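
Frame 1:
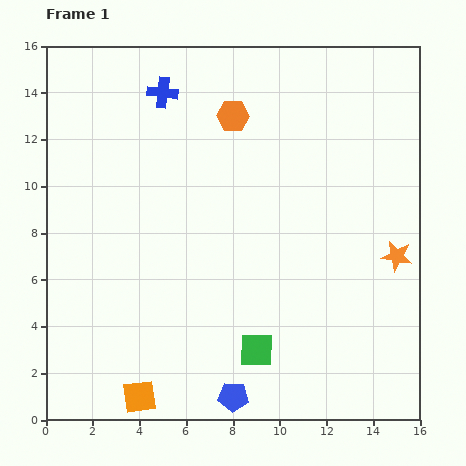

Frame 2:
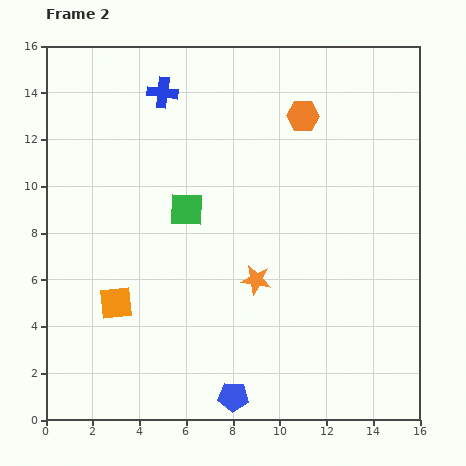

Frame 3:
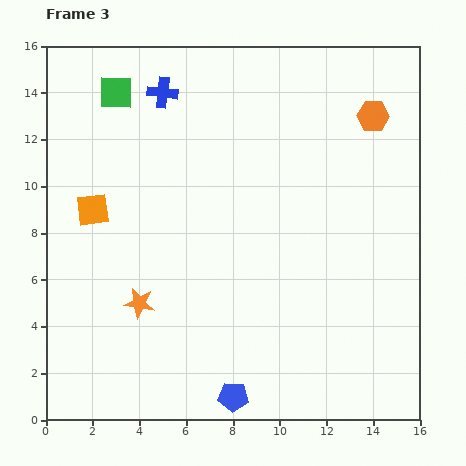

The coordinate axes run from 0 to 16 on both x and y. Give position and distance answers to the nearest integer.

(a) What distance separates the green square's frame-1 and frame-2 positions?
7

The green square moved from (9, 3) to (6, 9), a distance of √(3² + 6²) ≈ 7.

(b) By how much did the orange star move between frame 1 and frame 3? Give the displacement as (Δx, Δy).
(-11, -2)

The orange star was at (15, 7) in frame 1 and (4, 5) in frame 3.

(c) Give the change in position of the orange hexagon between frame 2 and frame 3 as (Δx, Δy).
(3, 0)

The orange hexagon was at (11, 13) in frame 2 and (14, 13) in frame 3.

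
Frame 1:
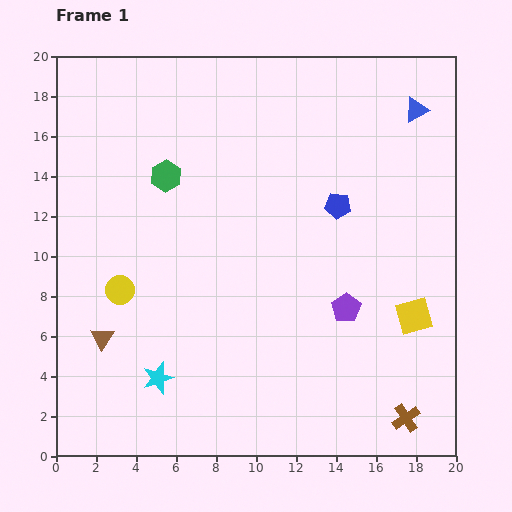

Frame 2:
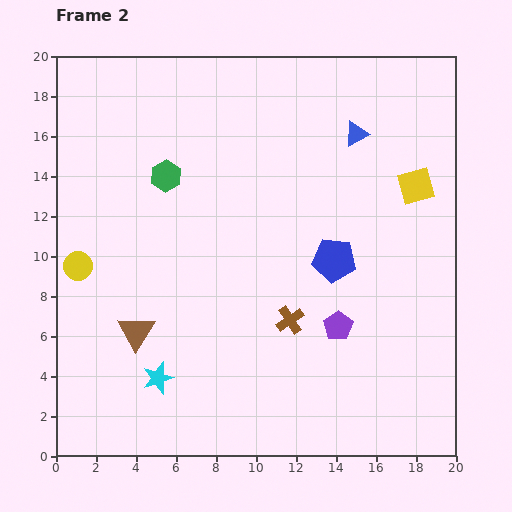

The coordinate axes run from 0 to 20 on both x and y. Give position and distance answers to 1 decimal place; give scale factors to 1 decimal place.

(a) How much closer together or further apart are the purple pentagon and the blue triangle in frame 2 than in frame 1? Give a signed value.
-0.9

Distance in frame 1: 10.5. Distance in frame 2: 9.6.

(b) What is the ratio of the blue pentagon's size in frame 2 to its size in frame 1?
1.7×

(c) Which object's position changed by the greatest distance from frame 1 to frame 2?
the brown cross

(moved 7.6; next 6.5)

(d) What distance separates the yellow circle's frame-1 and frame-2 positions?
2.4

The yellow circle moved from (3.2, 8.3) to (1.1, 9.5), a distance of √(2.1² + 1.2²) ≈ 2.4.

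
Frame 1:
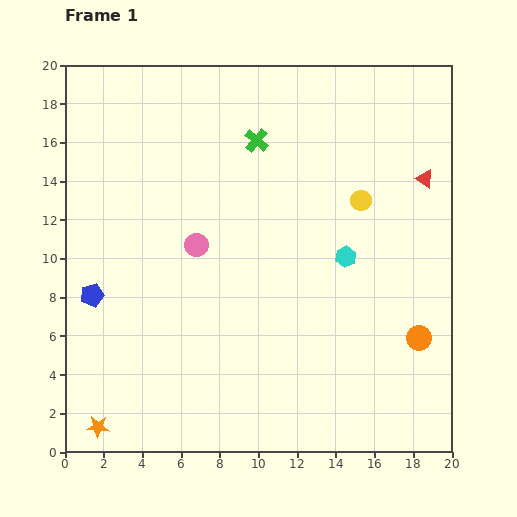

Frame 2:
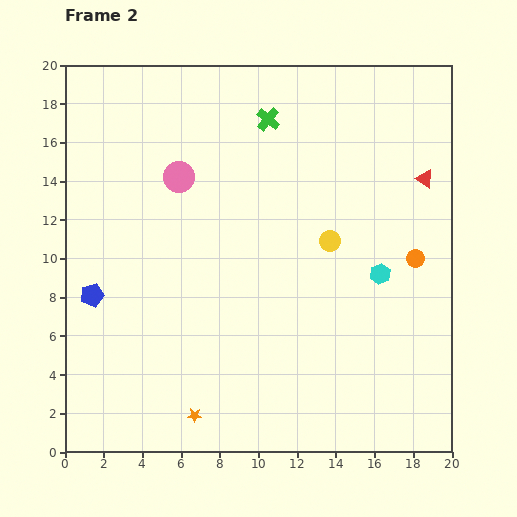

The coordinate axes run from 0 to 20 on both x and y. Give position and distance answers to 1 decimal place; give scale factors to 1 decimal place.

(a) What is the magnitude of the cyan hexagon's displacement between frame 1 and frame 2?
2.0

The cyan hexagon moved from (14.5, 10.1) to (16.3, 9.2), a distance of √(1.8² + 0.9²) ≈ 2.0.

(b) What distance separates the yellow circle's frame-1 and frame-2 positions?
2.6

The yellow circle moved from (15.3, 13.0) to (13.7, 10.9), a distance of √(1.6² + 2.1²) ≈ 2.6.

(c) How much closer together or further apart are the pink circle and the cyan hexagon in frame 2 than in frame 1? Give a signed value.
+3.8

Distance in frame 1: 7.7. Distance in frame 2: 11.5.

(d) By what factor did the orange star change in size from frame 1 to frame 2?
0.6×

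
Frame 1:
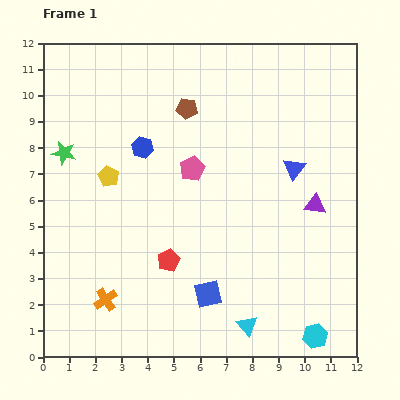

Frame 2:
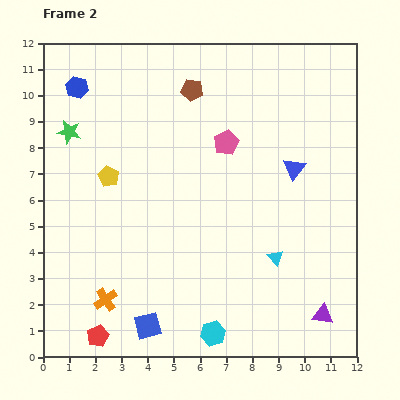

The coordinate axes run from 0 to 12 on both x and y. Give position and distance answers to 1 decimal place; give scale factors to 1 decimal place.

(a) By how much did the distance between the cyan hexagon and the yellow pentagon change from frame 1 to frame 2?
-2.8

Distance in frame 1: 10.0. Distance in frame 2: 7.2.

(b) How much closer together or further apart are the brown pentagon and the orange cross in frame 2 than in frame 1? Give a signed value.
+0.8

Distance in frame 1: 7.9. Distance in frame 2: 8.7.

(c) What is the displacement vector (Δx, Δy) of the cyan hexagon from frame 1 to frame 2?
(-3.9, 0.1)

The cyan hexagon was at (10.4, 0.8) in frame 1 and (6.5, 0.9) in frame 2.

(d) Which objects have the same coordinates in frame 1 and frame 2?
the yellow pentagon, the blue triangle, the orange cross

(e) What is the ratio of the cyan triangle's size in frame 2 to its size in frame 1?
0.8×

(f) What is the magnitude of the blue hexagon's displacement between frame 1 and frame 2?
3.4

The blue hexagon moved from (3.8, 8.0) to (1.3, 10.3), a distance of √(2.5² + 2.3²) ≈ 3.4.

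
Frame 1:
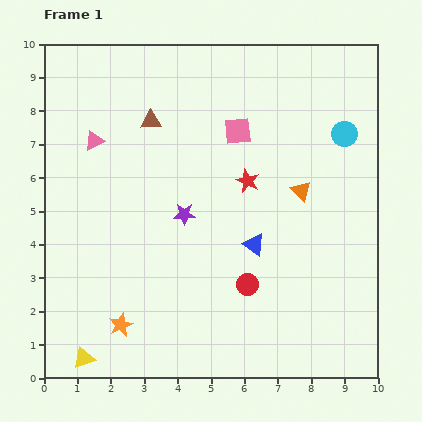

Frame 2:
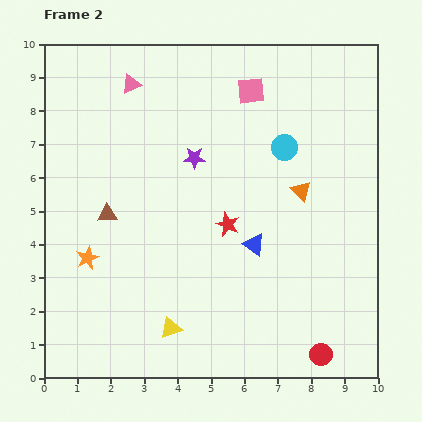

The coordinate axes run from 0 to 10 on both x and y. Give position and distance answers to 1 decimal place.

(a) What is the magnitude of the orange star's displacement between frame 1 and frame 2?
2.2

The orange star moved from (2.3, 1.6) to (1.3, 3.6), a distance of √(1.0² + 2.0²) ≈ 2.2.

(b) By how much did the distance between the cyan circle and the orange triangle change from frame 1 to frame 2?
-0.7

Distance in frame 1: 2.1. Distance in frame 2: 1.4.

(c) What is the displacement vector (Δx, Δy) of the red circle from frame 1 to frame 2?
(2.2, -2.1)

The red circle was at (6.1, 2.8) in frame 1 and (8.3, 0.7) in frame 2.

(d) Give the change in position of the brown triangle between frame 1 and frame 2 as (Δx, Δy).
(-1.3, -2.8)

The brown triangle was at (3.2, 7.7) in frame 1 and (1.9, 4.9) in frame 2.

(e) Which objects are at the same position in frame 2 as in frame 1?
the orange triangle, the blue triangle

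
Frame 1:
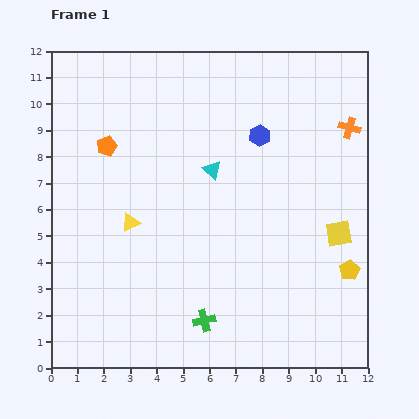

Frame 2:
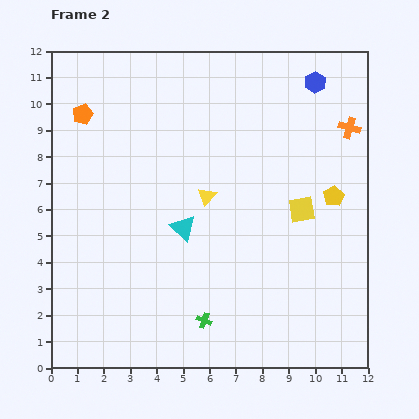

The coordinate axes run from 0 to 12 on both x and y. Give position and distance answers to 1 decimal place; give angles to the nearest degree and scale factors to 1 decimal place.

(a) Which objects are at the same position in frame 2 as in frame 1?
the orange cross, the green cross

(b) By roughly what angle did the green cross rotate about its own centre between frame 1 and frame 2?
34° clockwise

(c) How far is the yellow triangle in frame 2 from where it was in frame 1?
3.1

The yellow triangle moved from (3.0, 5.5) to (5.9, 6.5), a distance of √(2.9² + 1.0²) ≈ 3.1.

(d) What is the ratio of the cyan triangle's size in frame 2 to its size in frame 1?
1.4×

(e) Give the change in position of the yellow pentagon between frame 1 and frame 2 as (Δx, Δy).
(-0.6, 2.8)

The yellow pentagon was at (11.3, 3.7) in frame 1 and (10.7, 6.5) in frame 2.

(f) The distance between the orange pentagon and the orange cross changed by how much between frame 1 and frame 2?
+0.9

Distance in frame 1: 9.2. Distance in frame 2: 10.1.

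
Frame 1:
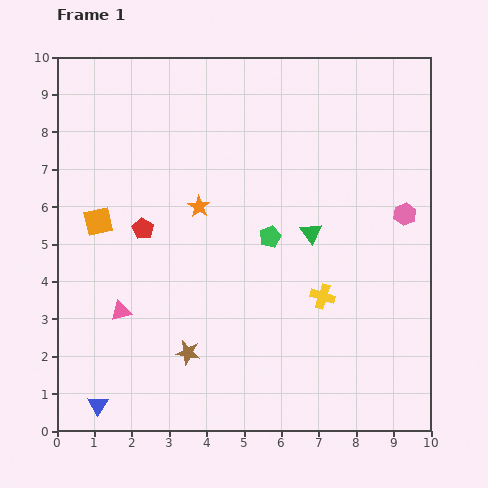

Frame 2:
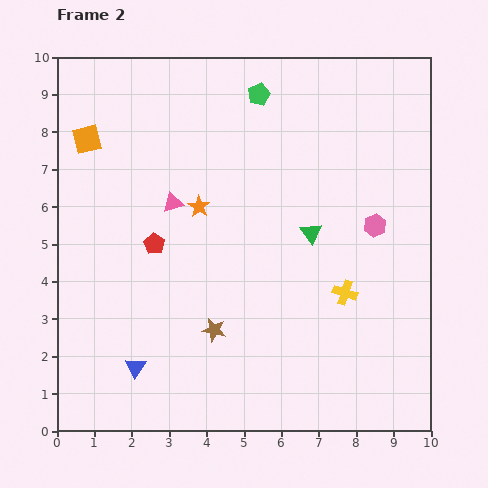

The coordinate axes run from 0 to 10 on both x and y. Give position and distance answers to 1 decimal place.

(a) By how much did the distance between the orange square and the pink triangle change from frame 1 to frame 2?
+0.4

Distance in frame 1: 2.5. Distance in frame 2: 2.9.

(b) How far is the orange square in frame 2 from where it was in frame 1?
2.2

The orange square moved from (1.1, 5.6) to (0.8, 7.8), a distance of √(0.3² + 2.2²) ≈ 2.2.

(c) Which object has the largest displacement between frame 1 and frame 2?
the green pentagon

(moved 3.8; next 3.2)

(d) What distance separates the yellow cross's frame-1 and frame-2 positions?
0.6

The yellow cross moved from (7.1, 3.6) to (7.7, 3.7), a distance of √(0.6² + 0.1²) ≈ 0.6.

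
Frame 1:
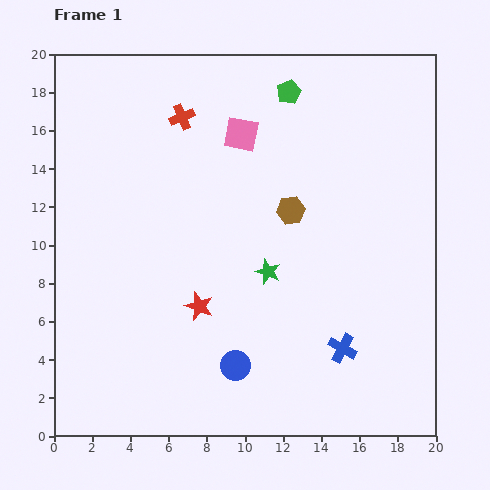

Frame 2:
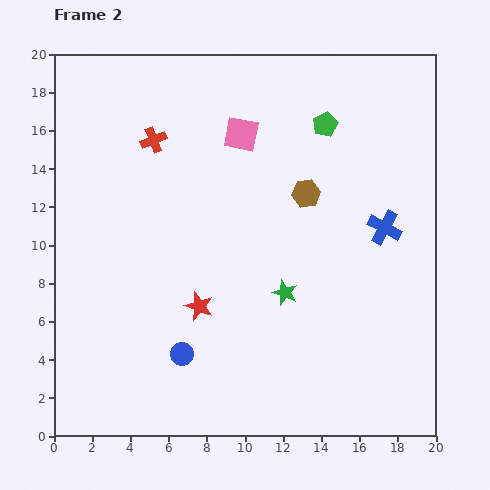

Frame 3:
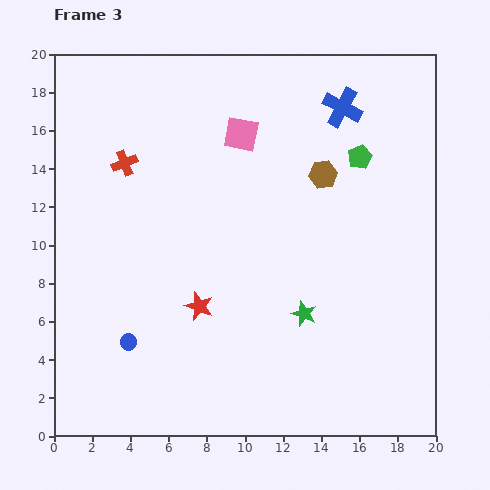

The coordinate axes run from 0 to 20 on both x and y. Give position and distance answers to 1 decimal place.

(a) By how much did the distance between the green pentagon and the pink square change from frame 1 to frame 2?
+1.1

Distance in frame 1: 3.3. Distance in frame 2: 4.4.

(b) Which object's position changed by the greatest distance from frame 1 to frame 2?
the blue cross

(moved 6.7; next 2.9)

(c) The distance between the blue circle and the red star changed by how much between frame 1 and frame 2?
-0.9

Distance in frame 1: 3.6. Distance in frame 2: 2.7.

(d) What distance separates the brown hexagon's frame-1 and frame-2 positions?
1.2

The brown hexagon moved from (12.4, 11.8) to (13.2, 12.7), a distance of √(0.8² + 0.9²) ≈ 1.2.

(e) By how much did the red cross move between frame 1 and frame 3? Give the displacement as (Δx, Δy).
(-3.0, -2.4)

The red cross was at (6.7, 16.7) in frame 1 and (3.7, 14.3) in frame 3.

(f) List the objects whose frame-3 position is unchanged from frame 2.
the pink square, the red star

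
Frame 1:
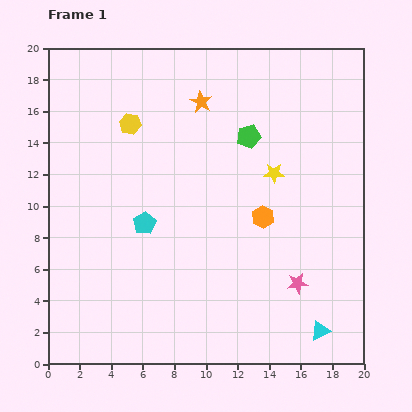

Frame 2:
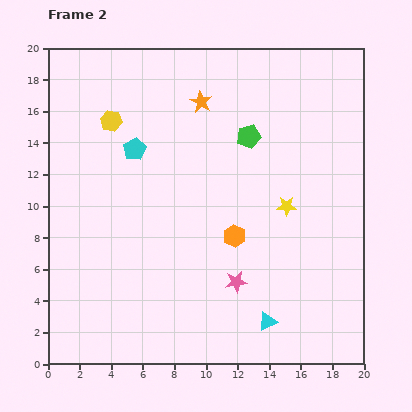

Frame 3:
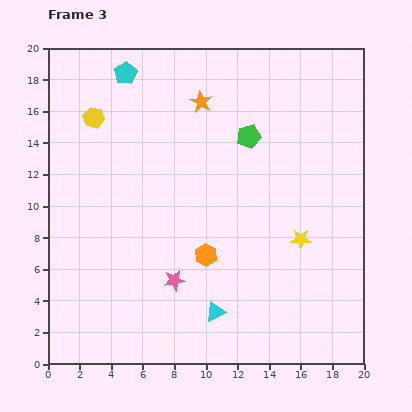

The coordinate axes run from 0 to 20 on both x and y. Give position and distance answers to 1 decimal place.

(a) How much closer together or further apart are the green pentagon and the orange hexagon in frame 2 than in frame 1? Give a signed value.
+1.2

Distance in frame 1: 5.2. Distance in frame 2: 6.4.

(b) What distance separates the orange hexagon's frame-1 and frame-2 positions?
2.2

The orange hexagon moved from (13.6, 9.3) to (11.8, 8.1), a distance of √(1.8² + 1.2²) ≈ 2.2.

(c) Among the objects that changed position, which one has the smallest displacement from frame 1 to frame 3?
the yellow hexagon

(moved 2.3)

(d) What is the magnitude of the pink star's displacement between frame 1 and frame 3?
7.8

The pink star moved from (15.8, 5.1) to (8.0, 5.3), a distance of √(7.8² + 0.2²) ≈ 7.8.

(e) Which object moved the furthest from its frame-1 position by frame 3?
the cyan pentagon

(moved 9.6; next 7.8)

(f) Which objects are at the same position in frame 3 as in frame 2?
the orange star, the green pentagon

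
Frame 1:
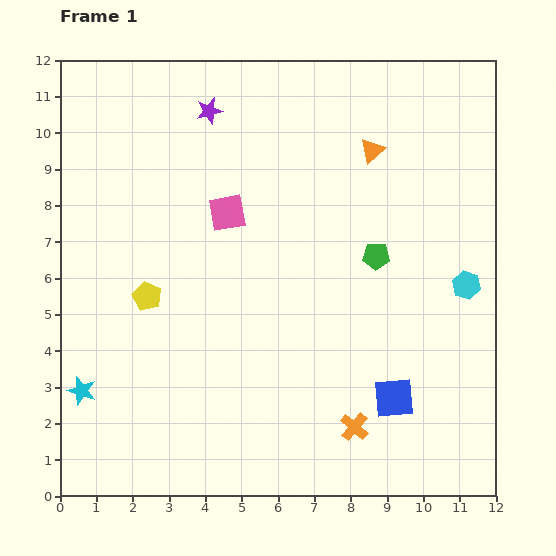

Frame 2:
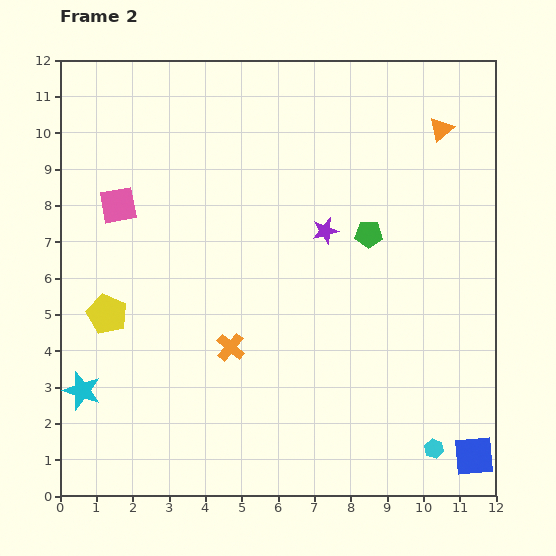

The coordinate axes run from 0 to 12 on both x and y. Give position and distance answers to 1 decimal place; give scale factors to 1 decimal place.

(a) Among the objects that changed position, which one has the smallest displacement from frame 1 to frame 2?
the green pentagon

(moved 0.6)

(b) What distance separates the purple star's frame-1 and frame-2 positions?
4.6

The purple star moved from (4.1, 10.6) to (7.3, 7.3), a distance of √(3.2² + 3.3²) ≈ 4.6.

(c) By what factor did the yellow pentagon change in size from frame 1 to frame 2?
1.4×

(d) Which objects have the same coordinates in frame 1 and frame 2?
the cyan star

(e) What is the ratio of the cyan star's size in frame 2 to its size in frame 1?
1.3×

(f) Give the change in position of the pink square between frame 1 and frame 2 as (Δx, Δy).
(-3.0, 0.2)

The pink square was at (4.6, 7.8) in frame 1 and (1.6, 8.0) in frame 2.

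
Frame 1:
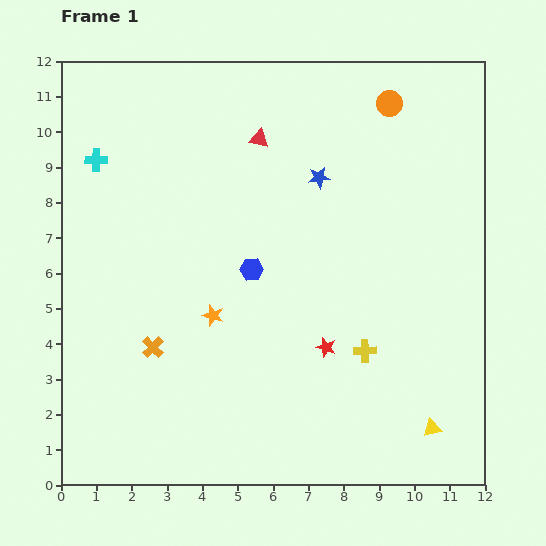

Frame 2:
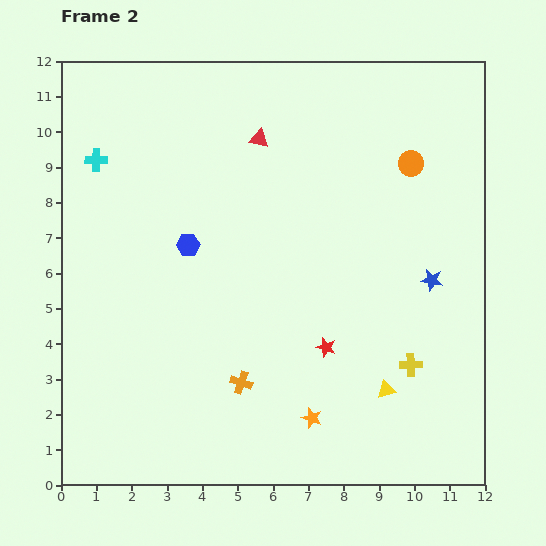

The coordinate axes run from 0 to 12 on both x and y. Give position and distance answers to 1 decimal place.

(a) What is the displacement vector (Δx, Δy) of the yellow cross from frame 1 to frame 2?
(1.3, -0.4)

The yellow cross was at (8.6, 3.8) in frame 1 and (9.9, 3.4) in frame 2.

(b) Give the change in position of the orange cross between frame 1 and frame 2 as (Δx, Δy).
(2.5, -1.0)

The orange cross was at (2.6, 3.9) in frame 1 and (5.1, 2.9) in frame 2.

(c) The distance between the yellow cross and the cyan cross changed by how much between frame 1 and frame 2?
+1.3

Distance in frame 1: 9.3. Distance in frame 2: 10.6.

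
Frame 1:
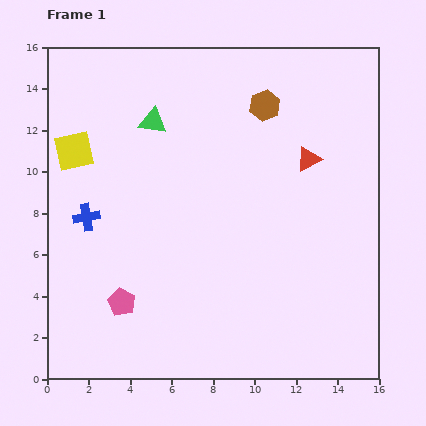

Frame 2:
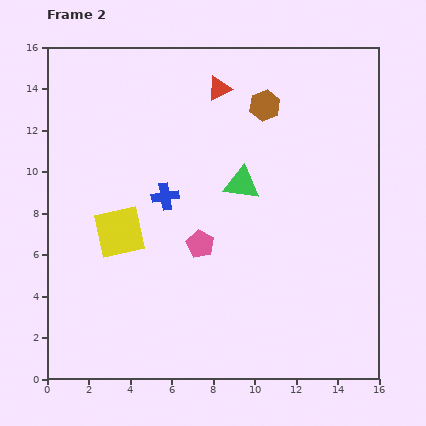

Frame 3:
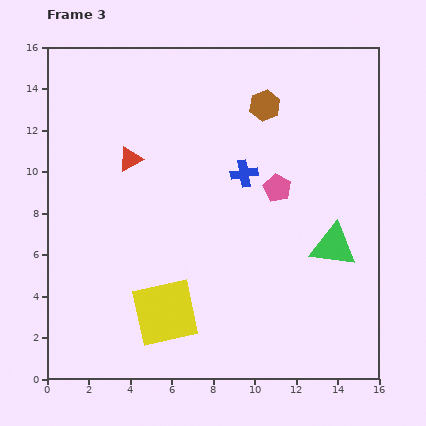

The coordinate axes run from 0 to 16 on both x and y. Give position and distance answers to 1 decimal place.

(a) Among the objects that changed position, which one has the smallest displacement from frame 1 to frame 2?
the blue cross

(moved 3.9)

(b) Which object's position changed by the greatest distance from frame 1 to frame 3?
the green triangle

(moved 10.6; next 9.3)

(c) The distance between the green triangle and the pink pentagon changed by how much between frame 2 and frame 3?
+0.4

Distance in frame 2: 3.5. Distance in frame 3: 3.9.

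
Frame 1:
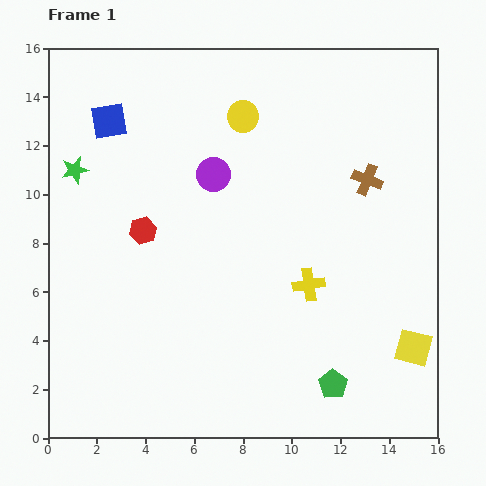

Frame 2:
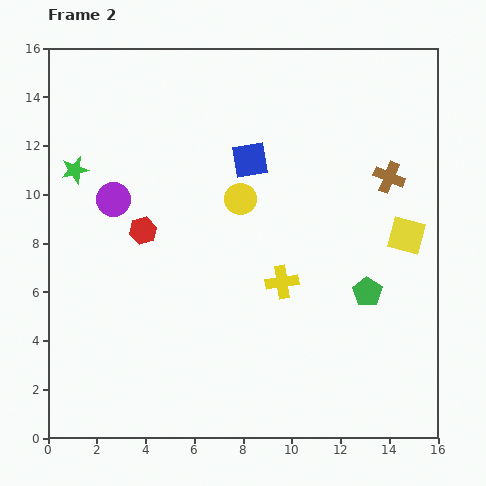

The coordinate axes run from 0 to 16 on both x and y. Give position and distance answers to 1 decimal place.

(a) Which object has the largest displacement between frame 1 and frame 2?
the blue square

(moved 6.0; next 4.6)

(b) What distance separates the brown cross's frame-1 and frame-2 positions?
0.9

The brown cross moved from (13.1, 10.6) to (14.0, 10.7), a distance of √(0.9² + 0.1²) ≈ 0.9.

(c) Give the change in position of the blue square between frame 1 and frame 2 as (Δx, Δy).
(5.8, -1.6)

The blue square was at (2.5, 13.0) in frame 1 and (8.3, 11.4) in frame 2.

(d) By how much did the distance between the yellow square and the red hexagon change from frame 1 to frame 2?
-1.3

Distance in frame 1: 12.1. Distance in frame 2: 10.8.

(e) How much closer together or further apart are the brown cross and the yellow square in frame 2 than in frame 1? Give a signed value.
-4.7

Distance in frame 1: 7.2. Distance in frame 2: 2.5.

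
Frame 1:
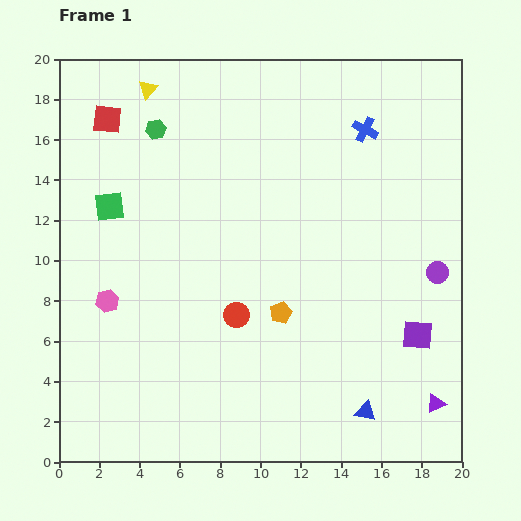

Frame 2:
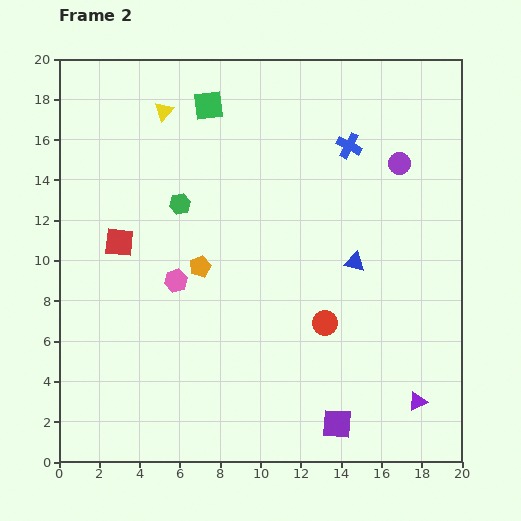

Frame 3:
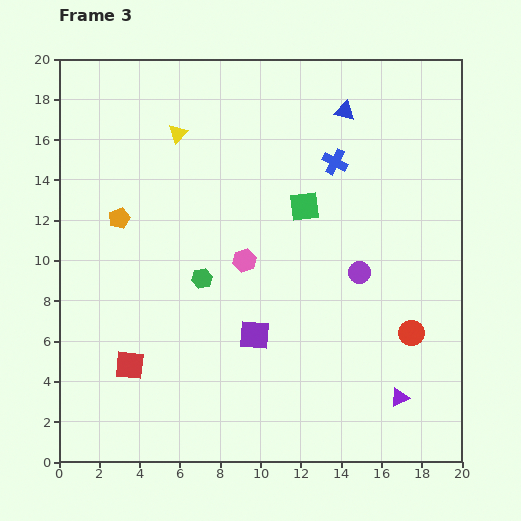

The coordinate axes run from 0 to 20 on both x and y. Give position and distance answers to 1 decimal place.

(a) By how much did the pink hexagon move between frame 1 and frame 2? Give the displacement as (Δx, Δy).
(3.4, 1.0)

The pink hexagon was at (2.4, 8.0) in frame 1 and (5.8, 9.0) in frame 2.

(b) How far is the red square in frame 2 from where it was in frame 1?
6.1

The red square moved from (2.4, 17.0) to (3.0, 10.9), a distance of √(0.6² + 6.1²) ≈ 6.1.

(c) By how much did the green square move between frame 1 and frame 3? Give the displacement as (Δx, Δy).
(9.7, 0.0)

The green square was at (2.5, 12.7) in frame 1 and (12.2, 12.7) in frame 3.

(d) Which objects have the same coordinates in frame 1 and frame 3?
none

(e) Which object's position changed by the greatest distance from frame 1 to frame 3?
the blue triangle

(moved 14.9; next 12.2)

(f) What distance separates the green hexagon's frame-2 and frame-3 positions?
3.9

The green hexagon moved from (6.0, 12.8) to (7.1, 9.1), a distance of √(1.1² + 3.7²) ≈ 3.9.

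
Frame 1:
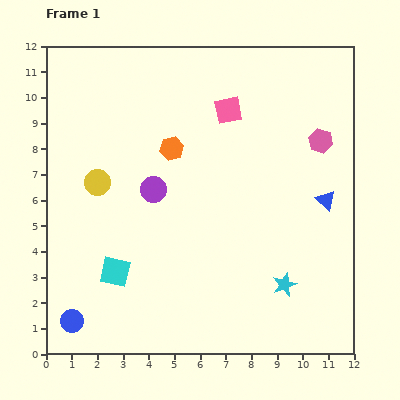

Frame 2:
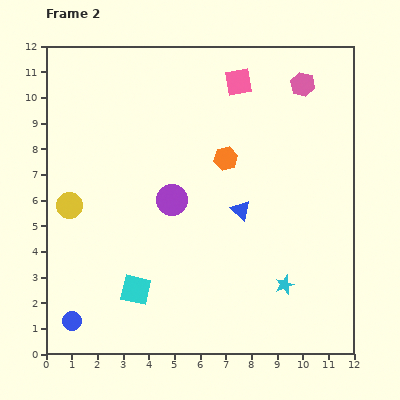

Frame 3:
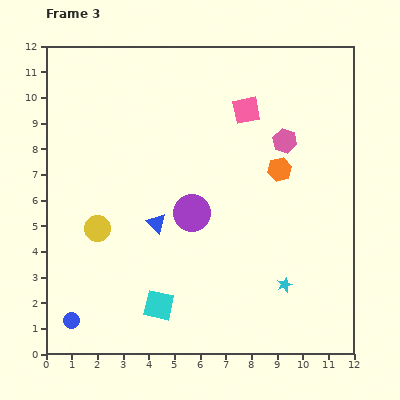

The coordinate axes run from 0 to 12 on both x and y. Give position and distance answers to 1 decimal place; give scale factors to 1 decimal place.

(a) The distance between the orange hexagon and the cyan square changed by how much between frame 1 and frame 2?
+0.9

Distance in frame 1: 5.3. Distance in frame 2: 6.2.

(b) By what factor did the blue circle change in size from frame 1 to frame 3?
0.7×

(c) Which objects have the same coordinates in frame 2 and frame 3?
the cyan star, the blue circle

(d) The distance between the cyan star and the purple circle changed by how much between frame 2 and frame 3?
-0.9

Distance in frame 2: 5.5. Distance in frame 3: 4.6.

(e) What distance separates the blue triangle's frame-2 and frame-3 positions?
3.3

The blue triangle moved from (7.6, 5.6) to (4.3, 5.1), a distance of √(3.3² + 0.5²) ≈ 3.3.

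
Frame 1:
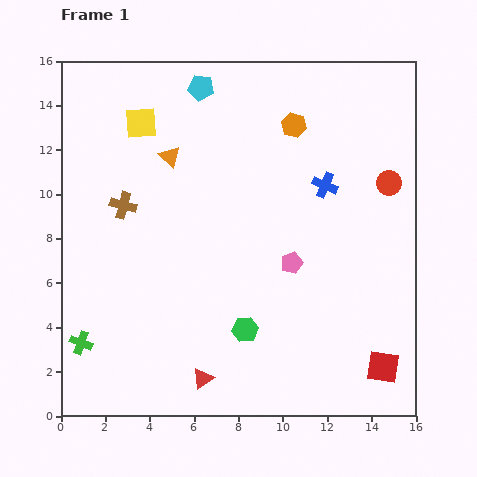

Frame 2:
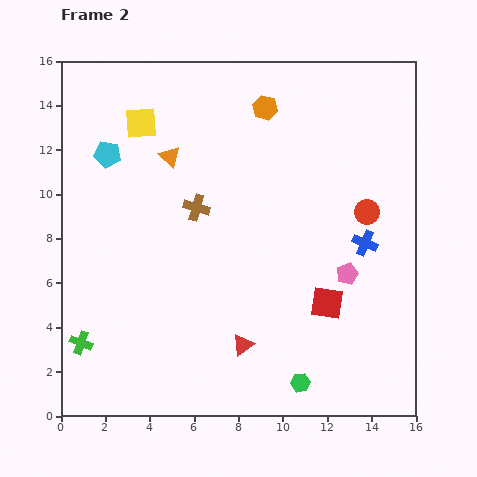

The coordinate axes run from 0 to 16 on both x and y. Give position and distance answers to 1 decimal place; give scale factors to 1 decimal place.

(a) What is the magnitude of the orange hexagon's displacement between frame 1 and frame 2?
1.5

The orange hexagon moved from (10.5, 13.1) to (9.2, 13.9), a distance of √(1.3² + 0.8²) ≈ 1.5.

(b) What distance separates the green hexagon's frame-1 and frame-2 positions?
3.5

The green hexagon moved from (8.3, 3.9) to (10.8, 1.5), a distance of √(2.5² + 2.4²) ≈ 3.5.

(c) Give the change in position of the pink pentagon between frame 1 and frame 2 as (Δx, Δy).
(2.5, -0.5)

The pink pentagon was at (10.4, 6.9) in frame 1 and (12.9, 6.4) in frame 2.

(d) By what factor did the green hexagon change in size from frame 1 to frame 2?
0.8×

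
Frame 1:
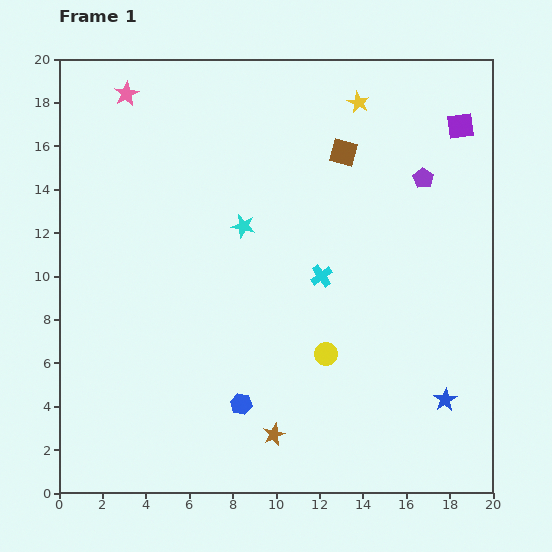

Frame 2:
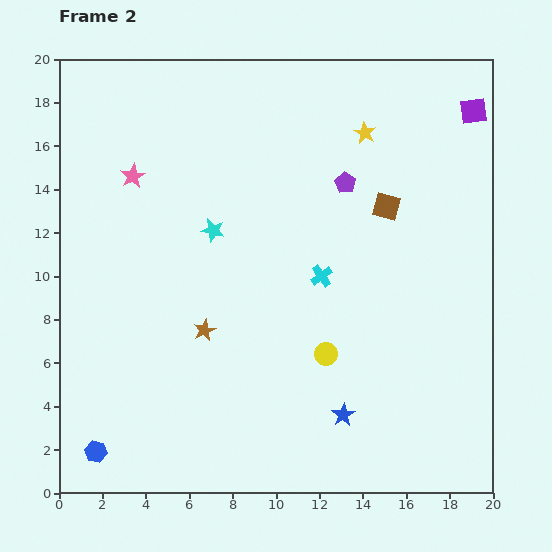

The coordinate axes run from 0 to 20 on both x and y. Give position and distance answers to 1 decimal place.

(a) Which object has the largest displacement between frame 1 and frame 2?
the blue hexagon

(moved 7.1; next 5.8)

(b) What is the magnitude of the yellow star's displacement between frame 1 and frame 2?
1.4

The yellow star moved from (13.8, 18.0) to (14.1, 16.6), a distance of √(0.3² + 1.4²) ≈ 1.4.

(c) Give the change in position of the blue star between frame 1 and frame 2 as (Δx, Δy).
(-4.7, -0.7)

The blue star was at (17.8, 4.3) in frame 1 and (13.1, 3.6) in frame 2.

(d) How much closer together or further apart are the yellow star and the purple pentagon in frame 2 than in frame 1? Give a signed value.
-2.1

Distance in frame 1: 4.6. Distance in frame 2: 2.5.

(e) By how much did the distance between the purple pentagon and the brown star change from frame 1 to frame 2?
-4.3

Distance in frame 1: 13.7. Distance in frame 2: 9.4.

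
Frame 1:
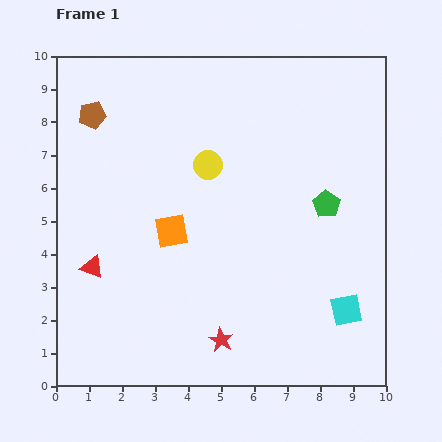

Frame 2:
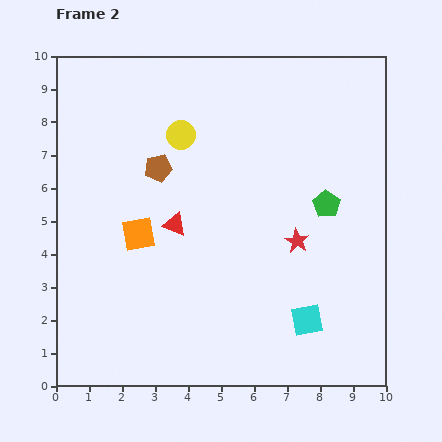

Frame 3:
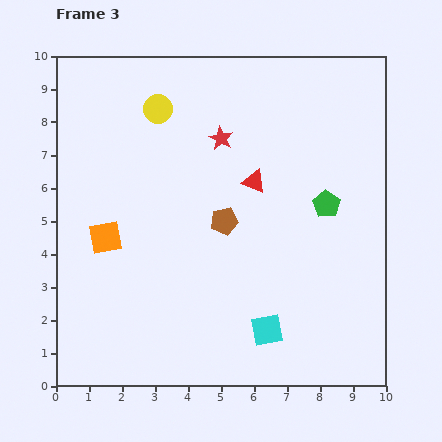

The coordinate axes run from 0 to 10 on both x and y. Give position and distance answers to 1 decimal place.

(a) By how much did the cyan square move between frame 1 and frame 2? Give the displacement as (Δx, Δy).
(-1.2, -0.3)

The cyan square was at (8.8, 2.3) in frame 1 and (7.6, 2.0) in frame 2.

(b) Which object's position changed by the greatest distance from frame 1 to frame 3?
the red star

(moved 6.1; next 5.5)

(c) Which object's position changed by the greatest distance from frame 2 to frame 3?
the red star

(moved 3.9; next 2.7)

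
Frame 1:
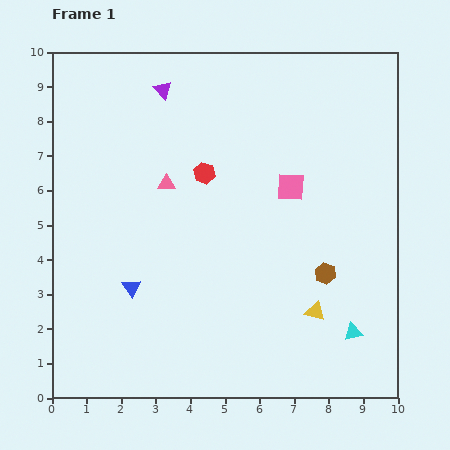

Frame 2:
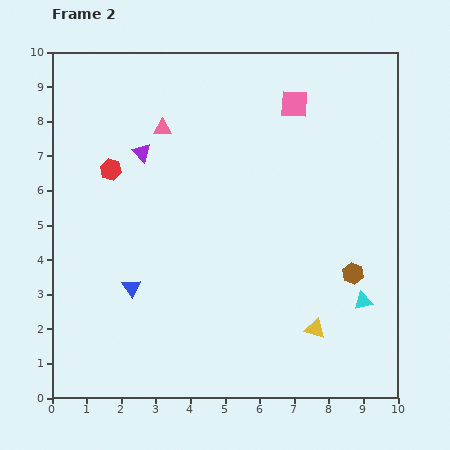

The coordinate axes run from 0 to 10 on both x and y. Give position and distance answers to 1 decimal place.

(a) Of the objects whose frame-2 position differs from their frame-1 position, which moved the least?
the yellow triangle

(moved 0.5)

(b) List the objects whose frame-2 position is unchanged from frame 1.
the blue triangle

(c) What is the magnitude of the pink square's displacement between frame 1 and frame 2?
2.4

The pink square moved from (6.9, 6.1) to (7.0, 8.5), a distance of √(0.1² + 2.4²) ≈ 2.4.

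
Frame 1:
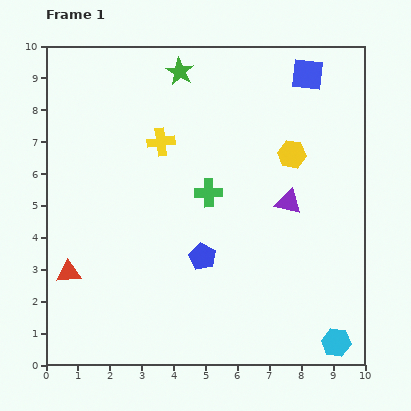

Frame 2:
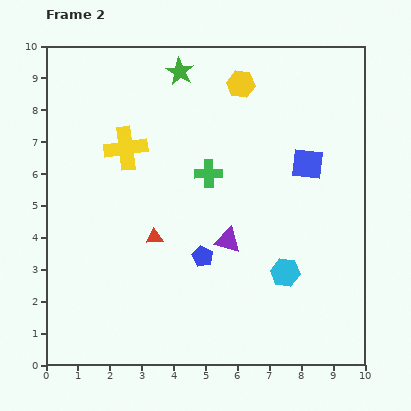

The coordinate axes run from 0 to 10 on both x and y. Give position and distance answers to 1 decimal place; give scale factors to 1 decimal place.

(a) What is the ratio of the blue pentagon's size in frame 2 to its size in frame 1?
0.8×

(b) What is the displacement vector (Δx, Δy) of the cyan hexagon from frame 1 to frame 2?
(-1.6, 2.2)

The cyan hexagon was at (9.1, 0.7) in frame 1 and (7.5, 2.9) in frame 2.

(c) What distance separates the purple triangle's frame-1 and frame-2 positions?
2.2

The purple triangle moved from (7.6, 5.1) to (5.7, 3.9), a distance of √(1.9² + 1.2²) ≈ 2.2.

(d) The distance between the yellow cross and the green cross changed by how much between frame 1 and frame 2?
+0.5

Distance in frame 1: 2.2. Distance in frame 2: 2.7.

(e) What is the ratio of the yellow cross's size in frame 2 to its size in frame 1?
1.6×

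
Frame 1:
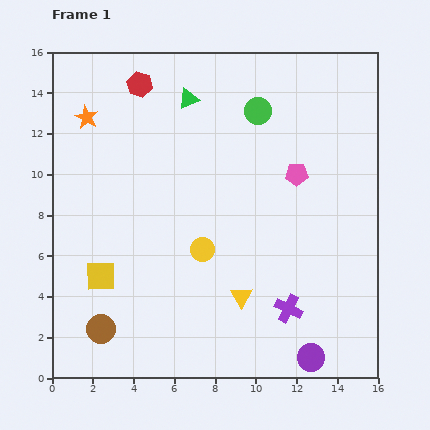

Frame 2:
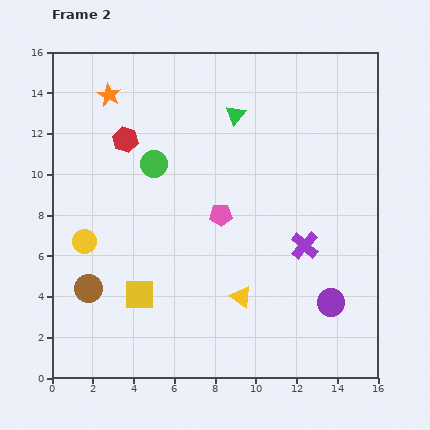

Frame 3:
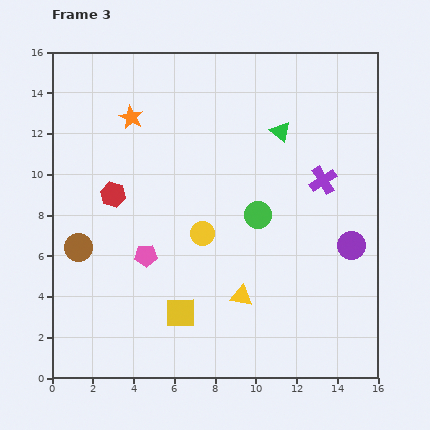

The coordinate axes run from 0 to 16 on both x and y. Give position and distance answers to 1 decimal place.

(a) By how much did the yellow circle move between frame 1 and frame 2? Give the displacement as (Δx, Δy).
(-5.8, 0.4)

The yellow circle was at (7.4, 6.3) in frame 1 and (1.6, 6.7) in frame 2.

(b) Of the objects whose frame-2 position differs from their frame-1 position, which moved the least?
the orange star

(moved 1.6)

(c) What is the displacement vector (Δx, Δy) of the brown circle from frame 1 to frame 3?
(-1.1, 4.0)

The brown circle was at (2.4, 2.4) in frame 1 and (1.3, 6.4) in frame 3.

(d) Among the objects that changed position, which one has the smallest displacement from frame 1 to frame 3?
the yellow circle

(moved 0.8)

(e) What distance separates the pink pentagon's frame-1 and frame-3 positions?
8.4

The pink pentagon moved from (12.0, 10.0) to (4.6, 6.0), a distance of √(7.4² + 4.0²) ≈ 8.4.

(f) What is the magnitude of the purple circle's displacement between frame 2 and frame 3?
3.0

The purple circle moved from (13.7, 3.7) to (14.7, 6.5), a distance of √(1.0² + 2.8²) ≈ 3.0.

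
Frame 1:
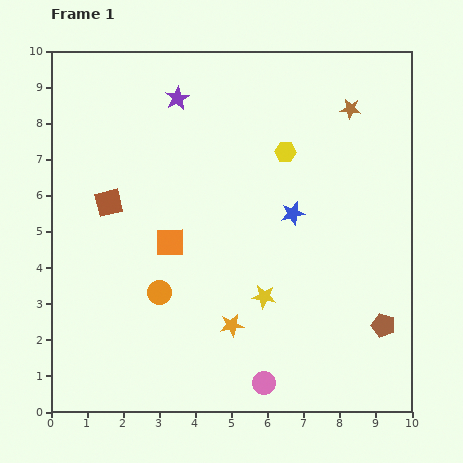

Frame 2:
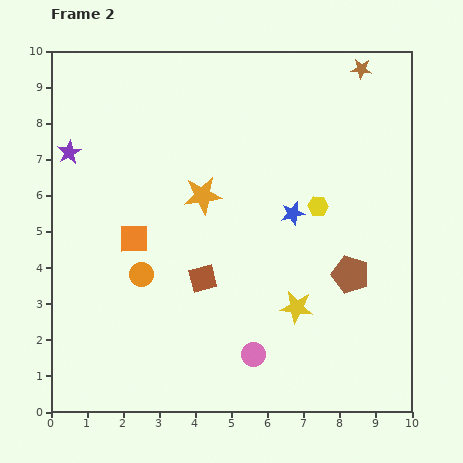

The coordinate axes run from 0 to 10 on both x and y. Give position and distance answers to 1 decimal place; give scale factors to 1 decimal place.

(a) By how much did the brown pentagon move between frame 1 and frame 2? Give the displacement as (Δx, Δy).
(-0.9, 1.4)

The brown pentagon was at (9.2, 2.4) in frame 1 and (8.3, 3.8) in frame 2.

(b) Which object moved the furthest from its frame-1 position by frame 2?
the orange star

(moved 3.7; next 3.4)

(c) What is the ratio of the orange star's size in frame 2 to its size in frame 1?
1.6×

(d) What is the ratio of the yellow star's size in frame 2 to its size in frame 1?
1.4×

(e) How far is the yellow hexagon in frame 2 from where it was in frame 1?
1.7

The yellow hexagon moved from (6.5, 7.2) to (7.4, 5.7), a distance of √(0.9² + 1.5²) ≈ 1.7.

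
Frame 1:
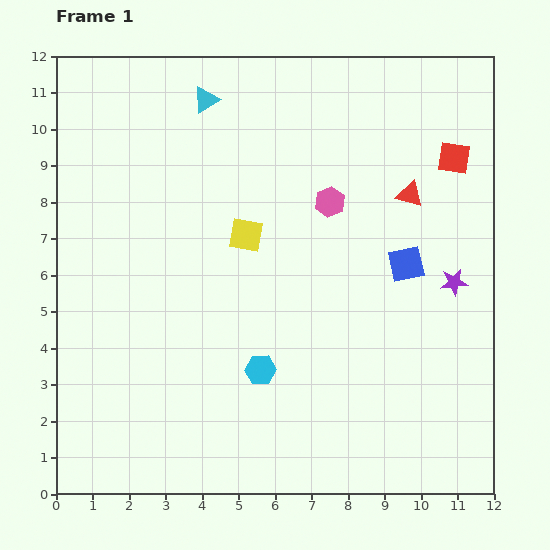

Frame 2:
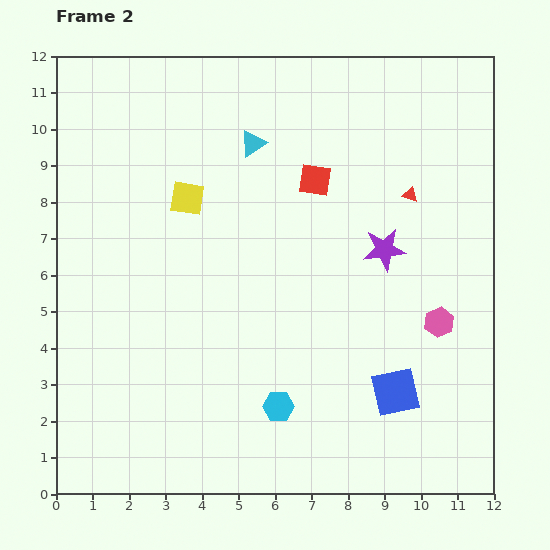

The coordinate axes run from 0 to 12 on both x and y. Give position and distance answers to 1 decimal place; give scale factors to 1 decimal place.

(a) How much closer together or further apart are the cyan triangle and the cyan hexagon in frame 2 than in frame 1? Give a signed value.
-0.4

Distance in frame 1: 7.6. Distance in frame 2: 7.2.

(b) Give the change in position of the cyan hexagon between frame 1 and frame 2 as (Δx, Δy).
(0.5, -1.0)

The cyan hexagon was at (5.6, 3.4) in frame 1 and (6.1, 2.4) in frame 2.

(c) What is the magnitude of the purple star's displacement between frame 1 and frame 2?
2.1

The purple star moved from (10.9, 5.8) to (9.0, 6.7), a distance of √(1.9² + 0.9²) ≈ 2.1.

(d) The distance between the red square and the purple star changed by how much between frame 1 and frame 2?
-0.7

Distance in frame 1: 3.4. Distance in frame 2: 2.7.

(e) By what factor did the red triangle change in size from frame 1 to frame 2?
0.6×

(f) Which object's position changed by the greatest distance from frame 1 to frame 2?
the pink hexagon

(moved 4.5; next 3.8)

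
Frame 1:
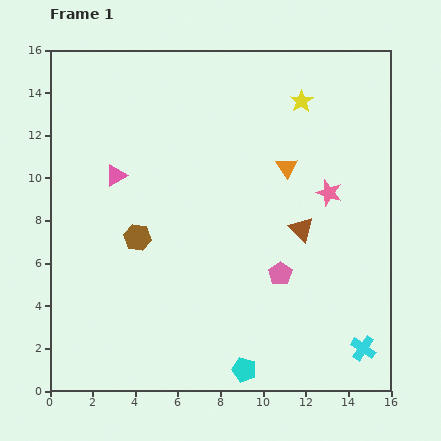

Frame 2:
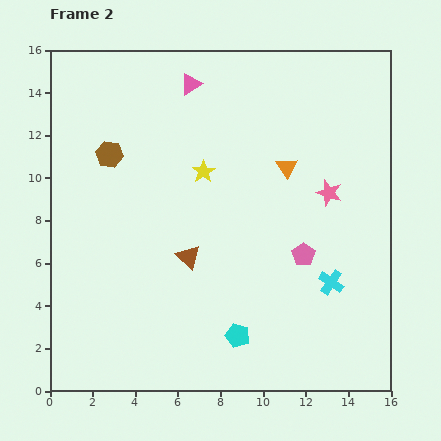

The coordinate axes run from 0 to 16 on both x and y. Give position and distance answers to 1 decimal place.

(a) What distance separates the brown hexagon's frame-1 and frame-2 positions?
4.1

The brown hexagon moved from (4.1, 7.2) to (2.8, 11.1), a distance of √(1.3² + 3.9²) ≈ 4.1.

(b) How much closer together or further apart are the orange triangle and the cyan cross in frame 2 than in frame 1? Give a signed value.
-3.4

Distance in frame 1: 9.2. Distance in frame 2: 5.8.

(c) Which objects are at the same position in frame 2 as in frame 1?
the orange triangle, the pink star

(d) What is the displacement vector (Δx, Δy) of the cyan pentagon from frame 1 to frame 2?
(-0.3, 1.6)

The cyan pentagon was at (9.1, 1.0) in frame 1 and (8.8, 2.6) in frame 2.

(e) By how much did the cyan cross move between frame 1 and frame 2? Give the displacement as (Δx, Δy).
(-1.5, 3.1)

The cyan cross was at (14.7, 2.0) in frame 1 and (13.2, 5.1) in frame 2.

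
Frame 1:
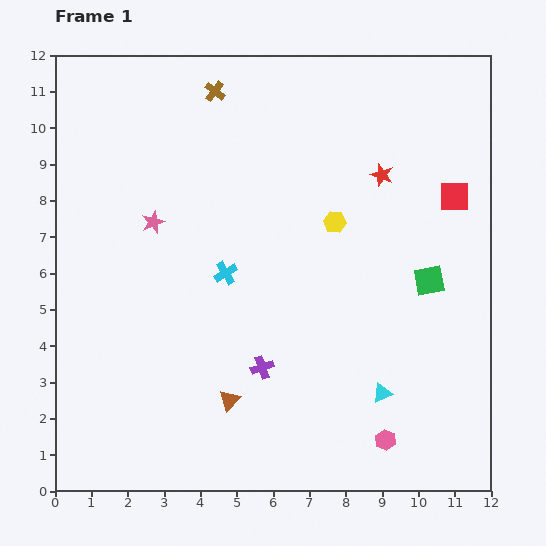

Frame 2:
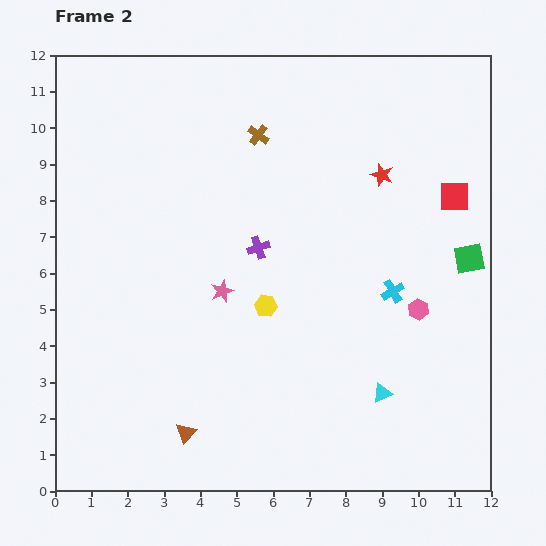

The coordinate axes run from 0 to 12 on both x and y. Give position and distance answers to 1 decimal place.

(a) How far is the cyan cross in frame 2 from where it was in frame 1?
4.6

The cyan cross moved from (4.7, 6.0) to (9.3, 5.5), a distance of √(4.6² + 0.5²) ≈ 4.6.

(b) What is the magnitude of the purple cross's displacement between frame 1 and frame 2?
3.3

The purple cross moved from (5.7, 3.4) to (5.6, 6.7), a distance of √(0.1² + 3.3²) ≈ 3.3.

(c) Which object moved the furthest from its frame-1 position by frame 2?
the cyan cross

(moved 4.6; next 3.7)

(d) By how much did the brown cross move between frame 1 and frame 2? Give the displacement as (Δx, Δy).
(1.2, -1.2)

The brown cross was at (4.4, 11.0) in frame 1 and (5.6, 9.8) in frame 2.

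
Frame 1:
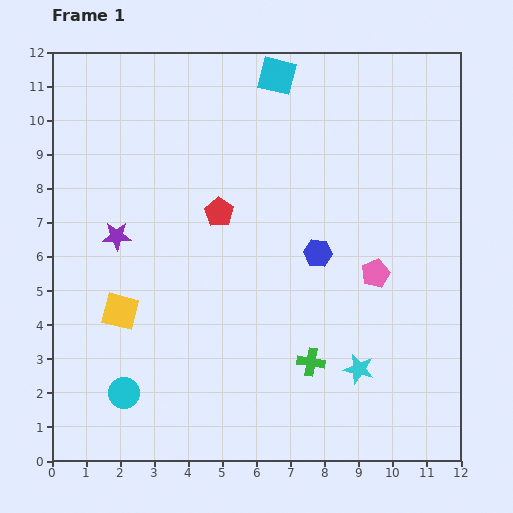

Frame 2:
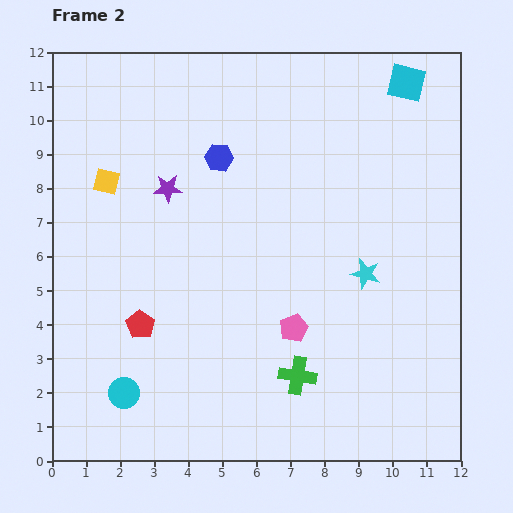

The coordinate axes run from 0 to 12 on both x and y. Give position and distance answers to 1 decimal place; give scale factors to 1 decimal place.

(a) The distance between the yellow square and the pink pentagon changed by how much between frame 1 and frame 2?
-0.6

Distance in frame 1: 7.6. Distance in frame 2: 7.0.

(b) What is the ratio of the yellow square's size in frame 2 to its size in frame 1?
0.7×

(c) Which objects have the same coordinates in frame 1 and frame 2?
the cyan circle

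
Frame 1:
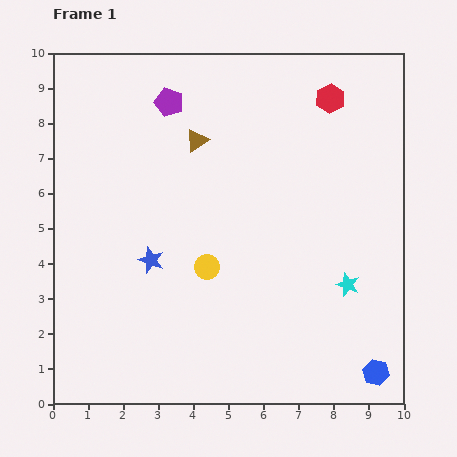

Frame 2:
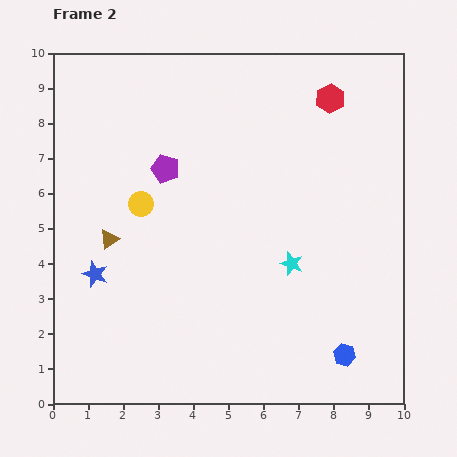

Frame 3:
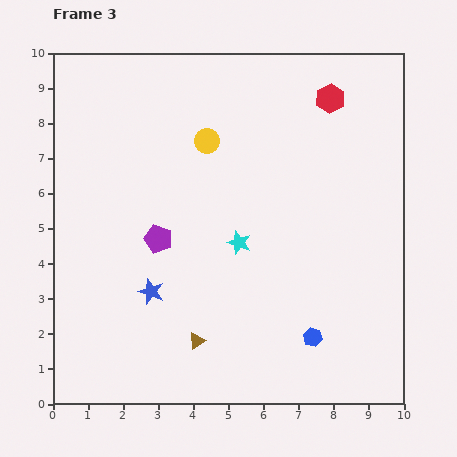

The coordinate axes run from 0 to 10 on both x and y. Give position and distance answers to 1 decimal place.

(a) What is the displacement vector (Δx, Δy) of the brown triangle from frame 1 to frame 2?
(-2.5, -2.8)

The brown triangle was at (4.1, 7.5) in frame 1 and (1.6, 4.7) in frame 2.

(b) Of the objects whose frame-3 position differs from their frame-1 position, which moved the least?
the blue star

(moved 0.9)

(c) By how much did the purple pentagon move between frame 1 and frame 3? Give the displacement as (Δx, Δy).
(-0.3, -3.9)

The purple pentagon was at (3.3, 8.6) in frame 1 and (3.0, 4.7) in frame 3.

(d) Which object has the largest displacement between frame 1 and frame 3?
the brown triangle

(moved 5.7; next 3.9)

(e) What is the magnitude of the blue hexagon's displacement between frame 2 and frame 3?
1.0

The blue hexagon moved from (8.3, 1.4) to (7.4, 1.9), a distance of √(0.9² + 0.5²) ≈ 1.0.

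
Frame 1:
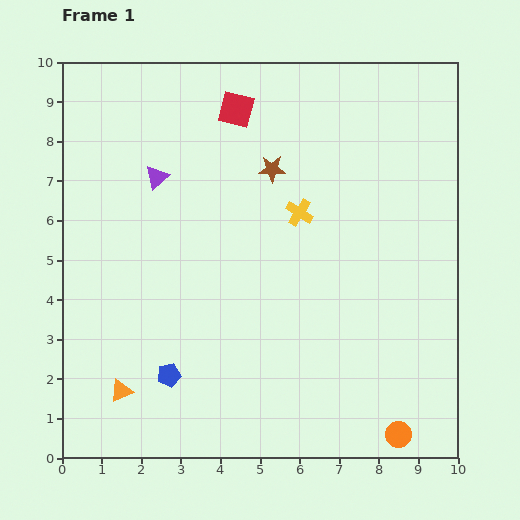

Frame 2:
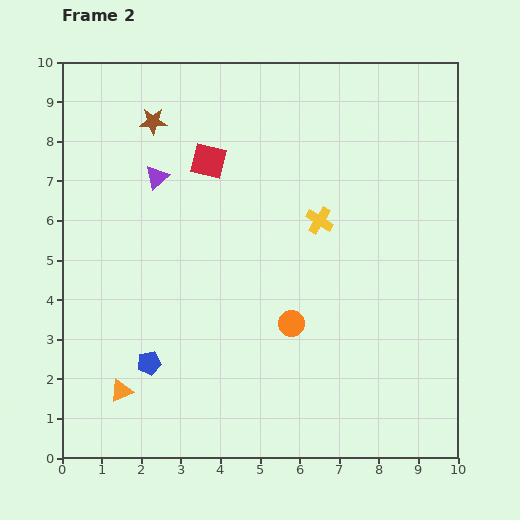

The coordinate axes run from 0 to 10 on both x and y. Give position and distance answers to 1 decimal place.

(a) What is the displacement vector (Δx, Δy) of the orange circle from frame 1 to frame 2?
(-2.7, 2.8)

The orange circle was at (8.5, 0.6) in frame 1 and (5.8, 3.4) in frame 2.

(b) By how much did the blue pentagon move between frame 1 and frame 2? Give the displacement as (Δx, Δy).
(-0.5, 0.3)

The blue pentagon was at (2.7, 2.1) in frame 1 and (2.2, 2.4) in frame 2.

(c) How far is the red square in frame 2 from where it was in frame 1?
1.5

The red square moved from (4.4, 8.8) to (3.7, 7.5), a distance of √(0.7² + 1.3²) ≈ 1.5.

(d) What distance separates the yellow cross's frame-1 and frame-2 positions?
0.5

The yellow cross moved from (6.0, 6.2) to (6.5, 6.0), a distance of √(0.5² + 0.2²) ≈ 0.5.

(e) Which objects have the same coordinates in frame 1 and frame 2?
the purple triangle, the orange triangle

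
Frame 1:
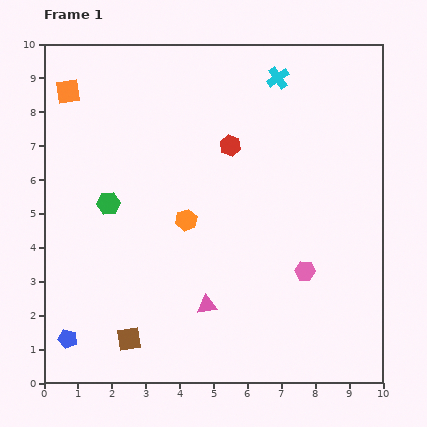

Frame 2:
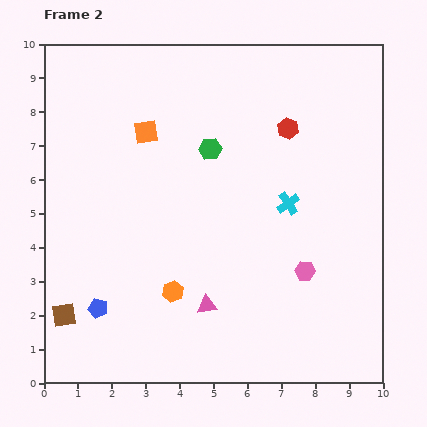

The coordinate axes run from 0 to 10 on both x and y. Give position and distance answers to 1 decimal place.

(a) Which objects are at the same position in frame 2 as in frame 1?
the pink hexagon, the pink triangle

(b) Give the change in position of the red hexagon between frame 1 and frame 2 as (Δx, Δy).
(1.7, 0.5)

The red hexagon was at (5.5, 7.0) in frame 1 and (7.2, 7.5) in frame 2.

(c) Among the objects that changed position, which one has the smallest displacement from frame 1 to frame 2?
the blue pentagon

(moved 1.3)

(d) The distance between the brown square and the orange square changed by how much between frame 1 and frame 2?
-1.6

Distance in frame 1: 7.5. Distance in frame 2: 5.9.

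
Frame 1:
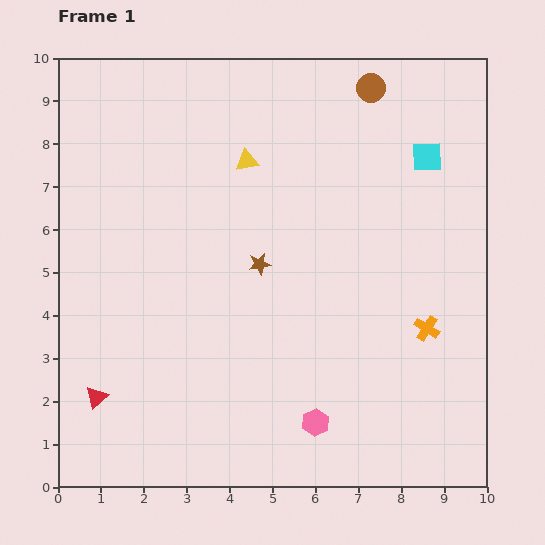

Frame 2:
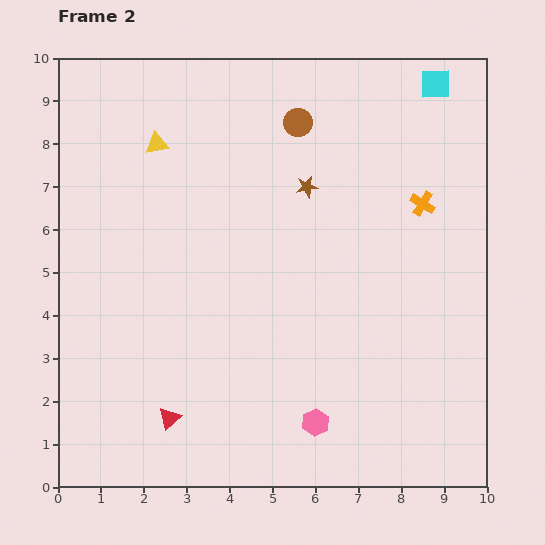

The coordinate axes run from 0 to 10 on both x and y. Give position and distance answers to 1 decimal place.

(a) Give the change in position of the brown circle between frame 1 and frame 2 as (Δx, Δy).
(-1.7, -0.8)

The brown circle was at (7.3, 9.3) in frame 1 and (5.6, 8.5) in frame 2.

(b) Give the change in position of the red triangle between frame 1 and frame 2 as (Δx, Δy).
(1.7, -0.5)

The red triangle was at (0.9, 2.1) in frame 1 and (2.6, 1.6) in frame 2.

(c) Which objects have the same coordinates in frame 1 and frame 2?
the pink hexagon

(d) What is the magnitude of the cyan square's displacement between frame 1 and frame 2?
1.7

The cyan square moved from (8.6, 7.7) to (8.8, 9.4), a distance of √(0.2² + 1.7²) ≈ 1.7.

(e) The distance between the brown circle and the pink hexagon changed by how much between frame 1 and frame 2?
-0.9

Distance in frame 1: 7.9. Distance in frame 2: 7.0.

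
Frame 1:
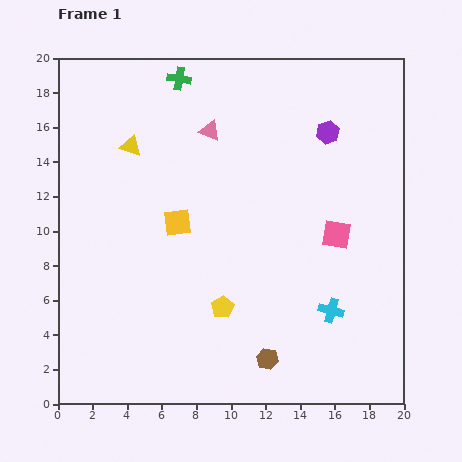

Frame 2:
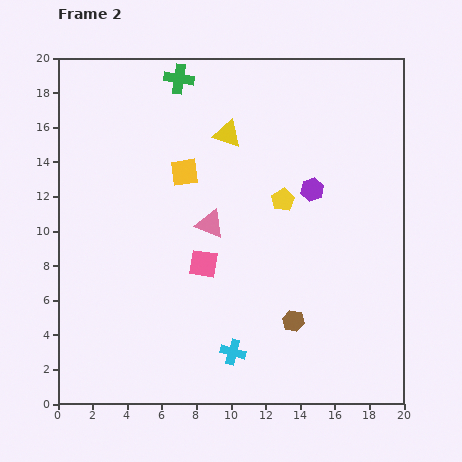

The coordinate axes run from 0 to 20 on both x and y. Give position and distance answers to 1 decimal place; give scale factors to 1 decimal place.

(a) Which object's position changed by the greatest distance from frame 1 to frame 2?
the pink square

(moved 7.9; next 7.1)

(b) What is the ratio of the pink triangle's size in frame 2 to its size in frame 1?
1.3×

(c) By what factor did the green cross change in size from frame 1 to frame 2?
1.3×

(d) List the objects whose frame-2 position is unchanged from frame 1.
the green cross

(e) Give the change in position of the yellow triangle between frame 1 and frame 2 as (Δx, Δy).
(5.6, 0.7)

The yellow triangle was at (4.2, 14.9) in frame 1 and (9.8, 15.6) in frame 2.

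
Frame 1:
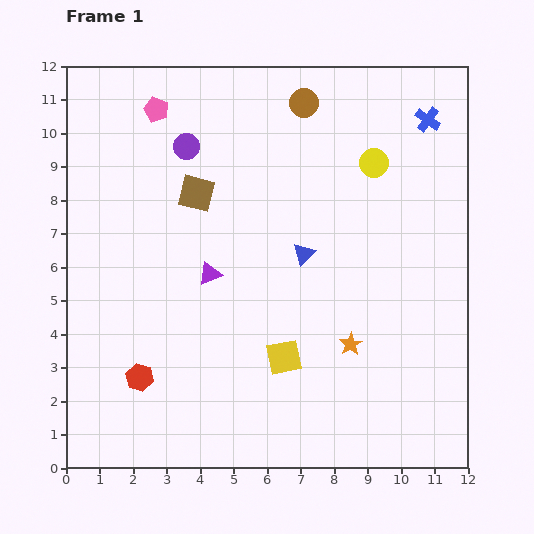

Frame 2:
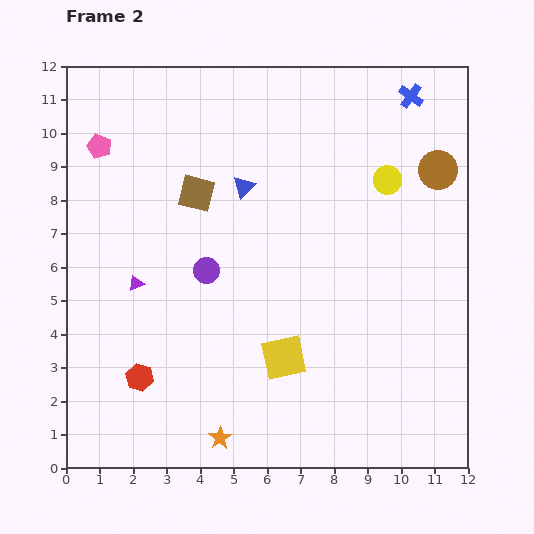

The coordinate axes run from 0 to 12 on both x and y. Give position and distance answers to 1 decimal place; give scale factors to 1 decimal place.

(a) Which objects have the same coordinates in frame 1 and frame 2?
the brown square, the red hexagon, the yellow square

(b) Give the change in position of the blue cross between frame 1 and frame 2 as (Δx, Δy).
(-0.5, 0.7)

The blue cross was at (10.8, 10.4) in frame 1 and (10.3, 11.1) in frame 2.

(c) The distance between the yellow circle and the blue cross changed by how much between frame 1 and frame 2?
+0.5

Distance in frame 1: 2.1. Distance in frame 2: 2.6.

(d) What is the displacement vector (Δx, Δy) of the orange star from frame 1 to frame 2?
(-3.9, -2.8)

The orange star was at (8.5, 3.7) in frame 1 and (4.6, 0.9) in frame 2.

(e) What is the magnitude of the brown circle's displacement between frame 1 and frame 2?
4.5

The brown circle moved from (7.1, 10.9) to (11.1, 8.9), a distance of √(4.0² + 2.0²) ≈ 4.5.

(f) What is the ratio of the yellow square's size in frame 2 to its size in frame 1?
1.3×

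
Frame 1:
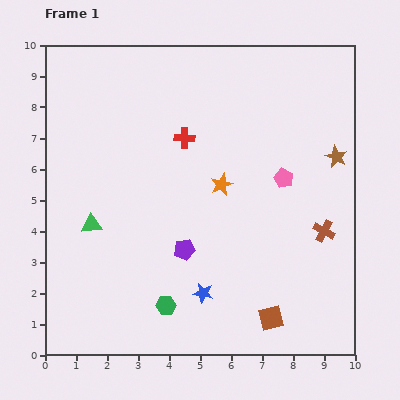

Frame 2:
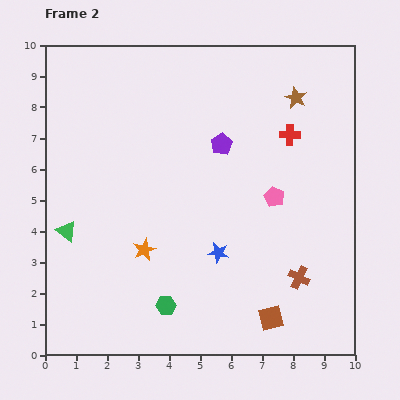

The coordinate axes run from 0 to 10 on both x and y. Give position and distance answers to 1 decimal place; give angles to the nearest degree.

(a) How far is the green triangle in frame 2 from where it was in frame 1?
0.8

The green triangle moved from (1.5, 4.2) to (0.7, 4.0), a distance of √(0.8² + 0.2²) ≈ 0.8.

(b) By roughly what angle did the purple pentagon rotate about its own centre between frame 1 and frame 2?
19° counter-clockwise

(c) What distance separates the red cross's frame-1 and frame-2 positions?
3.4

The red cross moved from (4.5, 7.0) to (7.9, 7.1), a distance of √(3.4² + 0.1²) ≈ 3.4.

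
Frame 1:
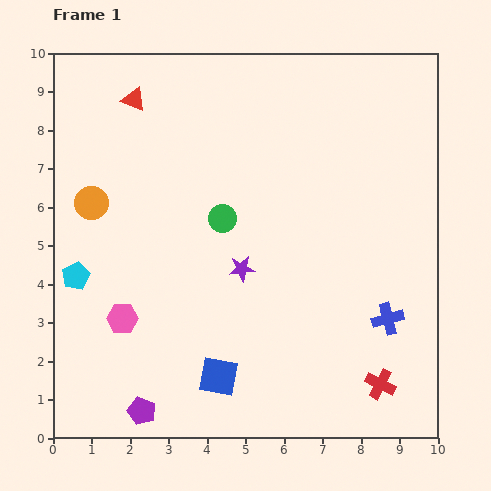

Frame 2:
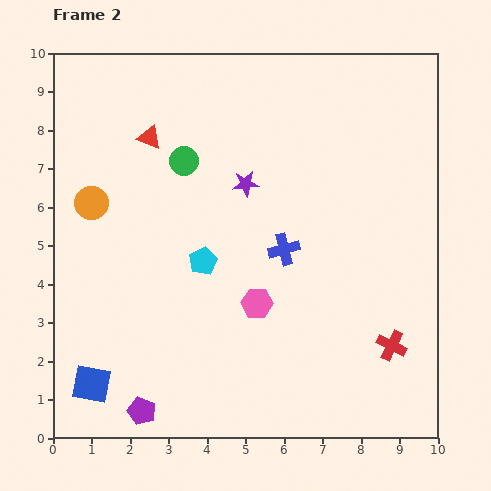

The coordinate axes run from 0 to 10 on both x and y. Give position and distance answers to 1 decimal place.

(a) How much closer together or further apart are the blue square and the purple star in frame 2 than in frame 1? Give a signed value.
+3.7

Distance in frame 1: 2.9. Distance in frame 2: 6.6.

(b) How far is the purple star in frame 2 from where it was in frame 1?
2.2

The purple star moved from (4.9, 4.4) to (5.0, 6.6), a distance of √(0.1² + 2.2²) ≈ 2.2.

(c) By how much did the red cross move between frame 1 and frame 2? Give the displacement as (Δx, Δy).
(0.3, 1.0)

The red cross was at (8.5, 1.4) in frame 1 and (8.8, 2.4) in frame 2.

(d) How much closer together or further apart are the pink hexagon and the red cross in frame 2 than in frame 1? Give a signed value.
-3.2

Distance in frame 1: 6.9. Distance in frame 2: 3.7.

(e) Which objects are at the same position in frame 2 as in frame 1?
the orange circle, the purple pentagon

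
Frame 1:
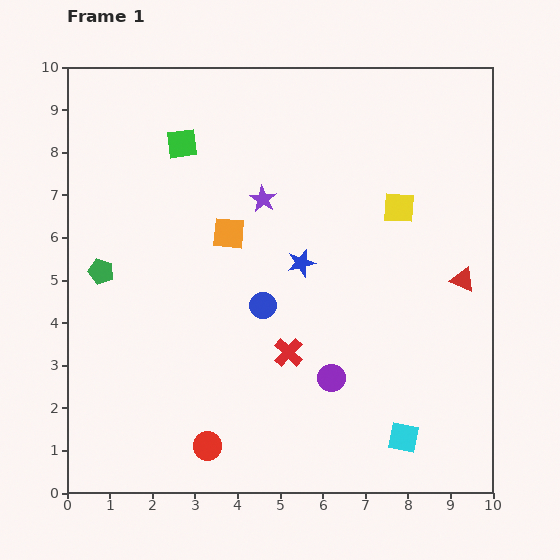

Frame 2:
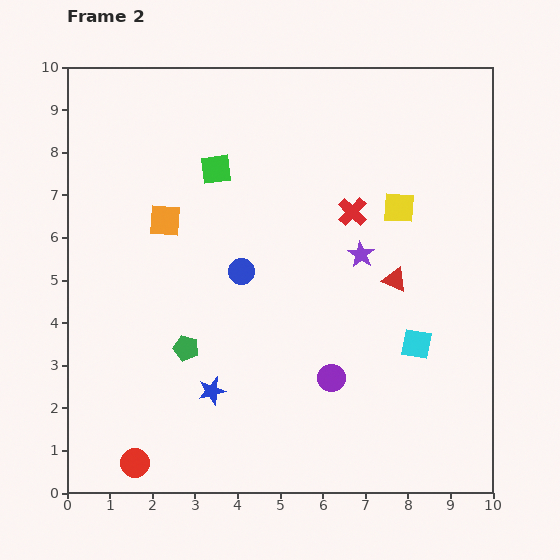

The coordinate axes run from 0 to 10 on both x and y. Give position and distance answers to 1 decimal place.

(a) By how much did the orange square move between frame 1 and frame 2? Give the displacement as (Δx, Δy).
(-1.5, 0.3)

The orange square was at (3.8, 6.1) in frame 1 and (2.3, 6.4) in frame 2.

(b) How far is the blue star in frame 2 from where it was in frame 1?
3.7

The blue star moved from (5.5, 5.4) to (3.4, 2.4), a distance of √(2.1² + 3.0²) ≈ 3.7.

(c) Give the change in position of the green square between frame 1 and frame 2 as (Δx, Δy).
(0.8, -0.6)

The green square was at (2.7, 8.2) in frame 1 and (3.5, 7.6) in frame 2.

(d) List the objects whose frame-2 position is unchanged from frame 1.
the yellow square, the purple circle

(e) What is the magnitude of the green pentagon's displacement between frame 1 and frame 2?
2.7

The green pentagon moved from (0.8, 5.2) to (2.8, 3.4), a distance of √(2.0² + 1.8²) ≈ 2.7.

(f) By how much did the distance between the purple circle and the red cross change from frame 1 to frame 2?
+2.7

Distance in frame 1: 1.2. Distance in frame 2: 3.9.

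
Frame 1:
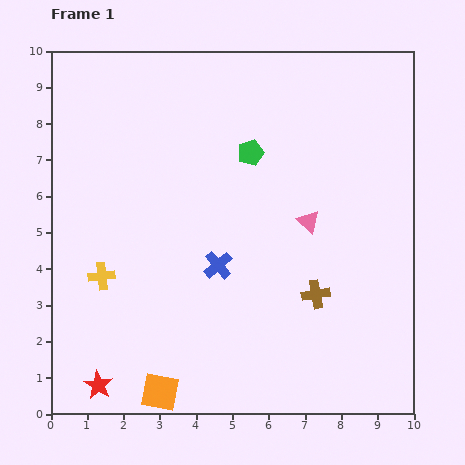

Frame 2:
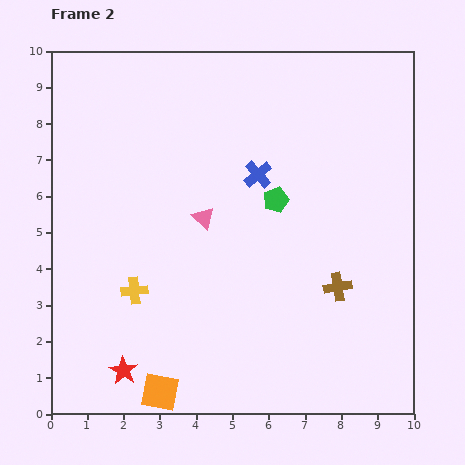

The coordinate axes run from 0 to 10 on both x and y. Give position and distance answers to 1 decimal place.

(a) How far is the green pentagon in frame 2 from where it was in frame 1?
1.5

The green pentagon moved from (5.5, 7.2) to (6.2, 5.9), a distance of √(0.7² + 1.3²) ≈ 1.5.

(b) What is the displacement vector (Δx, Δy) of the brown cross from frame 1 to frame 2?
(0.6, 0.2)

The brown cross was at (7.3, 3.3) in frame 1 and (7.9, 3.5) in frame 2.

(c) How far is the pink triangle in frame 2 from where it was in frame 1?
2.9

The pink triangle moved from (7.1, 5.3) to (4.2, 5.4), a distance of √(2.9² + 0.1²) ≈ 2.9.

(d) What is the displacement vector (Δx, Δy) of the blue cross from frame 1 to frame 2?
(1.1, 2.5)

The blue cross was at (4.6, 4.1) in frame 1 and (5.7, 6.6) in frame 2.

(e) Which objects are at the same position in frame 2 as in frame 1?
the orange square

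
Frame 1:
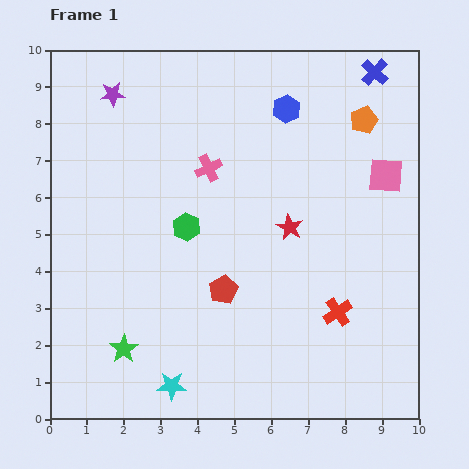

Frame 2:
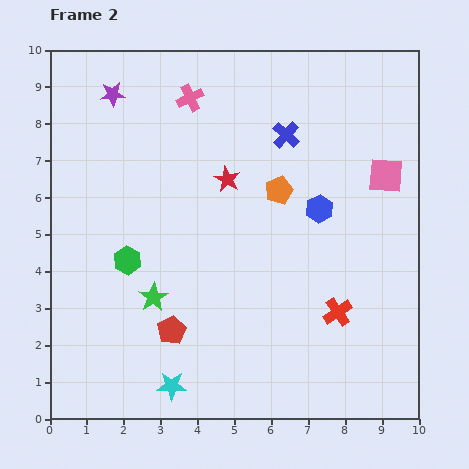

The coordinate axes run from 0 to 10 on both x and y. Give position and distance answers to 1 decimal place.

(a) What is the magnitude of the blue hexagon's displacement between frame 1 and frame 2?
2.8

The blue hexagon moved from (6.4, 8.4) to (7.3, 5.7), a distance of √(0.9² + 2.7²) ≈ 2.8.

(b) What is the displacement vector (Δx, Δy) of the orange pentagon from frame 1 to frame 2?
(-2.3, -1.9)

The orange pentagon was at (8.5, 8.1) in frame 1 and (6.2, 6.2) in frame 2.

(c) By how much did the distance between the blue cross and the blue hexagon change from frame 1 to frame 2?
-0.4

Distance in frame 1: 2.6. Distance in frame 2: 2.2.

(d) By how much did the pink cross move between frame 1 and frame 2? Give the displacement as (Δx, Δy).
(-0.5, 1.9)

The pink cross was at (4.3, 6.8) in frame 1 and (3.8, 8.7) in frame 2.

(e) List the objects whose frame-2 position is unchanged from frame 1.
the cyan star, the purple star, the pink square, the red cross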